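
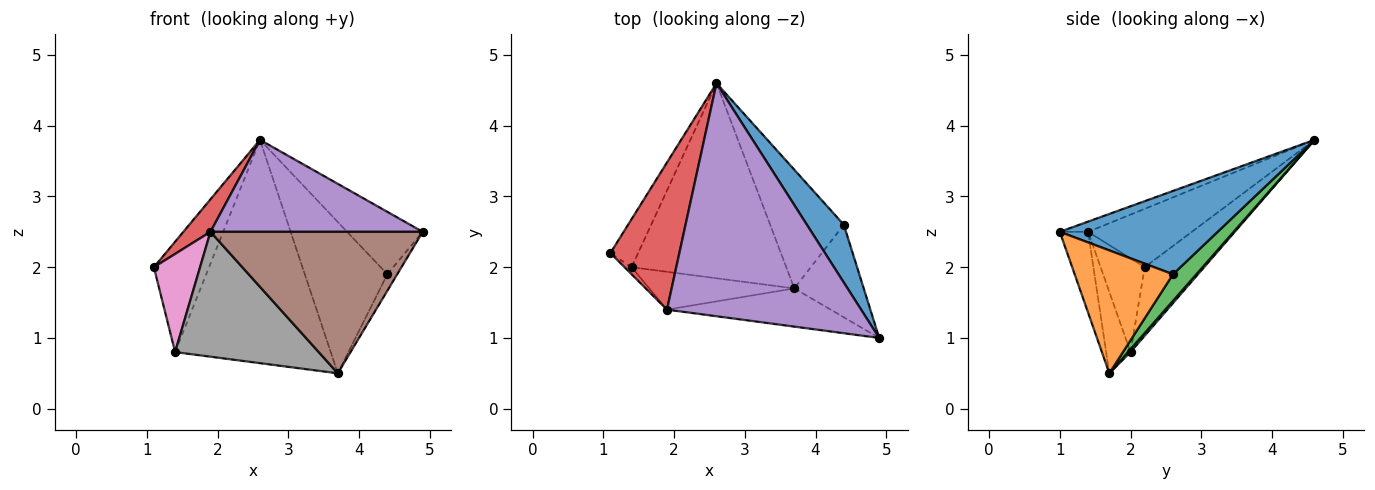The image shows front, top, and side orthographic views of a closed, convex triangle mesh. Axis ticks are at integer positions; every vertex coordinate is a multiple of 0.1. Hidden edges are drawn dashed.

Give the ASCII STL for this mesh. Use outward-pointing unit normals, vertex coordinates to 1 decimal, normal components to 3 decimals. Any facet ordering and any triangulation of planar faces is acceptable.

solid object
 facet normal 0.837 0.401 0.371
  outer loop
   vertex 4.4 2.6 1.9
   vertex 2.6 4.6 3.8
   vertex 4.9 1.0 2.5
  endloop
 endfacet
 facet normal 0.867 0.087 -0.490
  outer loop
   vertex 4.4 2.6 1.9
   vertex 4.9 1.0 2.5
   vertex 3.7 1.7 0.5
  endloop
 endfacet
 facet normal 0.217 0.768 -0.602
  outer loop
   vertex 4.4 2.6 1.9
   vertex 3.7 1.7 0.5
   vertex 2.6 4.6 3.8
  endloop
 endfacet
 facet normal -0.637 -0.166 0.753
  outer loop
   vertex 1.9 1.4 2.5
   vertex 2.6 4.6 3.8
   vertex 1.1 2.2 2.0
  endloop
 endfacet
 facet normal -0.049 -0.367 0.929
  outer loop
   vertex 1.9 1.4 2.5
   vertex 4.9 1.0 2.5
   vertex 2.6 4.6 3.8
  endloop
 endfacet
 facet normal -0.128 -0.958 -0.259
  outer loop
   vertex 1.9 1.4 2.5
   vertex 3.7 1.7 0.5
   vertex 4.9 1.0 2.5
  endloop
 endfacet
 facet normal -0.690 -0.722 -0.052
  outer loop
   vertex 1.4 2.0 0.8
   vertex 1.9 1.4 2.5
   vertex 1.1 2.2 2.0
  endloop
 endfacet
 facet normal -0.161 -0.945 -0.286
  outer loop
   vertex 1.4 2.0 0.8
   vertex 3.7 1.7 0.5
   vertex 1.9 1.4 2.5
  endloop
 endfacet
 facet normal -0.703 0.652 -0.284
  outer loop
   vertex 1.4 2.0 0.8
   vertex 1.1 2.2 2.0
   vertex 2.6 4.6 3.8
  endloop
 endfacet
 facet normal 0.012 0.753 -0.658
  outer loop
   vertex 1.4 2.0 0.8
   vertex 2.6 4.6 3.8
   vertex 3.7 1.7 0.5
  endloop
 endfacet
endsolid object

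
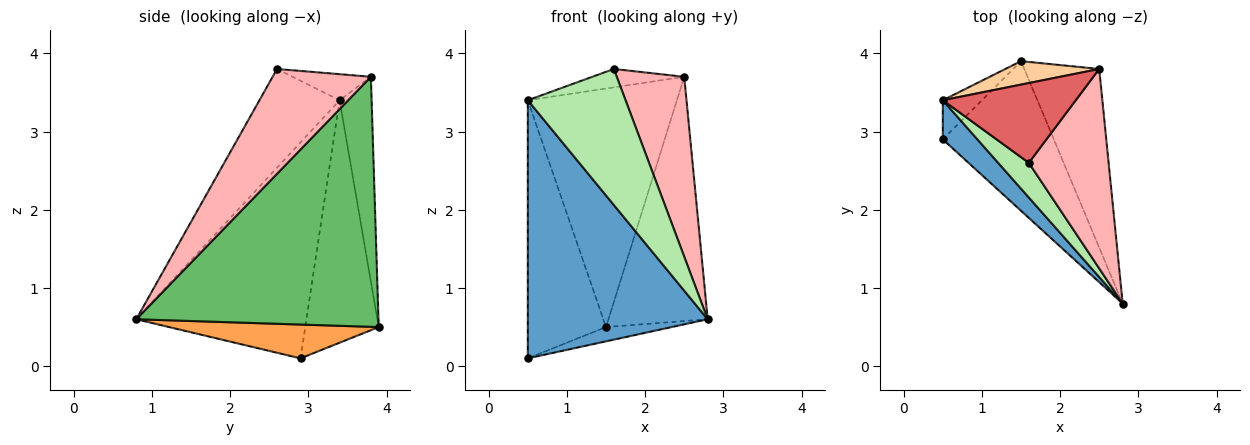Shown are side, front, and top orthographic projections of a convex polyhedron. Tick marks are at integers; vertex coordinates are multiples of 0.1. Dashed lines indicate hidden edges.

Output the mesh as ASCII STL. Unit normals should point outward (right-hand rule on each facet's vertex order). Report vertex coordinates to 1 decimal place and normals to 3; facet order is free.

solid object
 facet normal -0.683 -0.722 0.109
  outer loop
   vertex 0.5 2.9 0.1
   vertex 2.8 0.8 0.6
   vertex 0.5 3.4 3.4
  endloop
 endfacet
 facet normal -0.681 0.724 -0.110
  outer loop
   vertex 0.5 2.9 0.1
   vertex 0.5 3.4 3.4
   vertex 1.5 3.9 0.5
  endloop
 endfacet
 facet normal 0.290 0.091 -0.953
  outer loop
   vertex 0.5 2.9 0.1
   vertex 1.5 3.9 0.5
   vertex 2.8 0.8 0.6
  endloop
 endfacet
 facet normal -0.209 0.973 0.096
  outer loop
   vertex 2.5 3.8 3.7
   vertex 1.5 3.9 0.5
   vertex 0.5 3.4 3.4
  endloop
 endfacet
 facet normal 0.892 0.365 -0.267
  outer loop
   vertex 2.5 3.8 3.7
   vertex 2.8 0.8 0.6
   vertex 1.5 3.9 0.5
  endloop
 endfacet
 facet normal -0.622 -0.759 0.193
  outer loop
   vertex 1.6 2.6 3.8
   vertex 0.5 3.4 3.4
   vertex 2.8 0.8 0.6
  endloop
 endfacet
 facet normal -0.188 0.221 0.957
  outer loop
   vertex 1.6 2.6 3.8
   vertex 2.5 3.8 3.7
   vertex 0.5 3.4 3.4
  endloop
 endfacet
 facet normal 0.698 -0.479 0.532
  outer loop
   vertex 1.6 2.6 3.8
   vertex 2.8 0.8 0.6
   vertex 2.5 3.8 3.7
  endloop
 endfacet
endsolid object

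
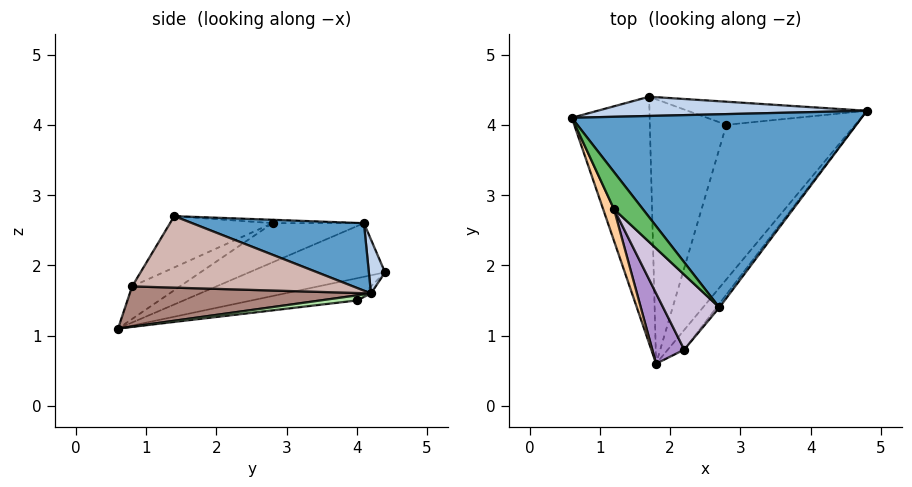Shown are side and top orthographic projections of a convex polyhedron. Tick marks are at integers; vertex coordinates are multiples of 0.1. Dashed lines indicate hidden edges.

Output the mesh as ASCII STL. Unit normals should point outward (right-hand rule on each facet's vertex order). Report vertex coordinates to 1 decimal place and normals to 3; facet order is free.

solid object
 facet normal 0.222 0.208 0.953
  outer loop
   vertex 2.7 1.4 2.7
   vertex 4.8 4.2 1.6
   vertex 0.6 4.1 2.6
  endloop
 endfacet
 facet normal 0.105 0.843 0.527
  outer loop
   vertex 1.7 4.4 1.9
   vertex 0.6 4.1 2.6
   vertex 4.8 4.2 1.6
  endloop
 endfacet
 facet normal -0.560 0.156 -0.813
  outer loop
   vertex 1.7 4.4 1.9
   vertex 1.8 0.6 1.1
   vertex 0.6 4.1 2.6
  endloop
 endfacet
 facet normal -0.881 -0.406 0.244
  outer loop
   vertex 1.2 2.8 2.6
   vertex 0.6 4.1 2.6
   vertex 1.8 0.6 1.1
  endloop
 endfacet
 facet normal -0.116 -0.054 0.992
  outer loop
   vertex 1.2 2.8 2.6
   vertex 2.7 1.4 2.7
   vertex 0.6 4.1 2.6
  endloop
 endfacet
 facet normal 0.039 0.105 -0.994
  outer loop
   vertex 2.8 4.0 1.5
   vertex 4.8 4.2 1.6
   vertex 1.8 0.6 1.1
  endloop
 endfacet
 facet normal -0.029 0.665 -0.746
  outer loop
   vertex 2.8 4.0 1.5
   vertex 1.7 4.4 1.9
   vertex 4.8 4.2 1.6
  endloop
 endfacet
 facet normal -0.273 0.191 -0.943
  outer loop
   vertex 2.8 4.0 1.5
   vertex 1.8 0.6 1.1
   vertex 1.7 4.4 1.9
  endloop
 endfacet
 facet normal -0.593 -0.558 0.581
  outer loop
   vertex 2.2 0.8 1.7
   vertex 1.2 2.8 2.6
   vertex 1.8 0.6 1.1
  endloop
 endfacet
 facet normal -0.560 -0.556 0.614
  outer loop
   vertex 2.2 0.8 1.7
   vertex 2.7 1.4 2.7
   vertex 1.2 2.8 2.6
  endloop
 endfacet
 facet normal 0.752 -0.584 -0.307
  outer loop
   vertex 2.2 0.8 1.7
   vertex 1.8 0.6 1.1
   vertex 4.8 4.2 1.6
  endloop
 endfacet
 facet normal 0.793 -0.608 -0.032
  outer loop
   vertex 2.2 0.8 1.7
   vertex 4.8 4.2 1.6
   vertex 2.7 1.4 2.7
  endloop
 endfacet
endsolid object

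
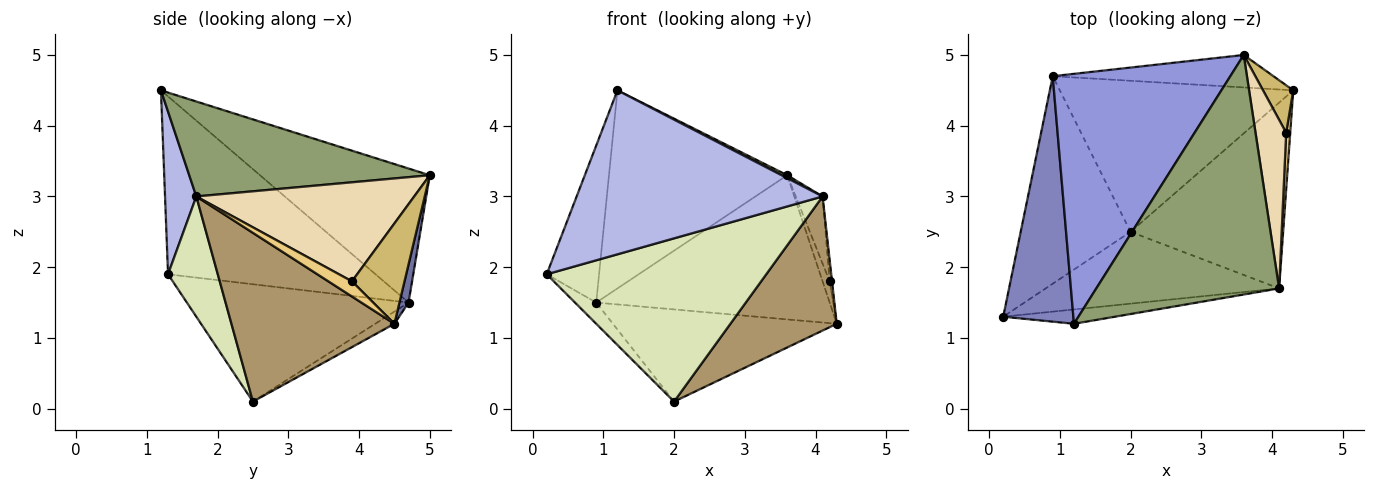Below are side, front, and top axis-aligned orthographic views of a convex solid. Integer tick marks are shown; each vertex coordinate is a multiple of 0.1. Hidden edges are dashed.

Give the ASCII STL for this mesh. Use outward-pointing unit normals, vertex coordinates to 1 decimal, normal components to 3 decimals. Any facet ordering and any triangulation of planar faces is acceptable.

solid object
 facet normal 0.038 0.975 -0.219
  outer loop
   vertex 0.9 4.7 1.5
   vertex 3.6 5.0 3.3
   vertex 4.3 4.5 1.2
  endloop
 endfacet
 facet normal -0.906 0.228 0.357
  outer loop
   vertex 0.9 4.7 1.5
   vertex 0.2 1.3 1.9
   vertex 1.2 1.2 4.5
  endloop
 endfacet
 facet normal -0.509 0.535 0.675
  outer loop
   vertex 0.9 4.7 1.5
   vertex 1.2 1.2 4.5
   vertex 3.6 5.0 3.3
  endloop
 endfacet
 facet normal 0.126 -0.988 -0.086
  outer loop
   vertex 4.1 1.7 3.0
   vertex 1.2 1.2 4.5
   vertex 0.2 1.3 1.9
  endloop
 endfacet
 facet normal 0.461 -0.011 0.887
  outer loop
   vertex 4.1 1.7 3.0
   vertex 3.6 5.0 3.3
   vertex 1.2 1.2 4.5
  endloop
 endfacet
 facet normal -0.728 0.070 -0.682
  outer loop
   vertex 2.0 2.5 0.1
   vertex 0.2 1.3 1.9
   vertex 0.9 4.7 1.5
  endloop
 endfacet
 facet normal -0.045 0.520 -0.853
  outer loop
   vertex 2.0 2.5 0.1
   vertex 0.9 4.7 1.5
   vertex 4.3 4.5 1.2
  endloop
 endfacet
 facet normal 0.203 -0.896 -0.394
  outer loop
   vertex 2.0 2.5 0.1
   vertex 4.1 1.7 3.0
   vertex 0.2 1.3 1.9
  endloop
 endfacet
 facet normal 0.668 -0.436 -0.604
  outer loop
   vertex 2.0 2.5 0.1
   vertex 4.3 4.5 1.2
   vertex 4.1 1.7 3.0
  endloop
 endfacet
 facet normal 0.950 0.128 0.286
  outer loop
   vertex 4.2 3.9 1.8
   vertex 4.3 4.5 1.2
   vertex 3.6 5.0 3.3
  endloop
 endfacet
 facet normal 0.962 0.096 0.256
  outer loop
   vertex 4.2 3.9 1.8
   vertex 4.1 1.7 3.0
   vertex 4.3 4.5 1.2
  endloop
 endfacet
 facet normal 0.949 0.117 0.294
  outer loop
   vertex 4.2 3.9 1.8
   vertex 3.6 5.0 3.3
   vertex 4.1 1.7 3.0
  endloop
 endfacet
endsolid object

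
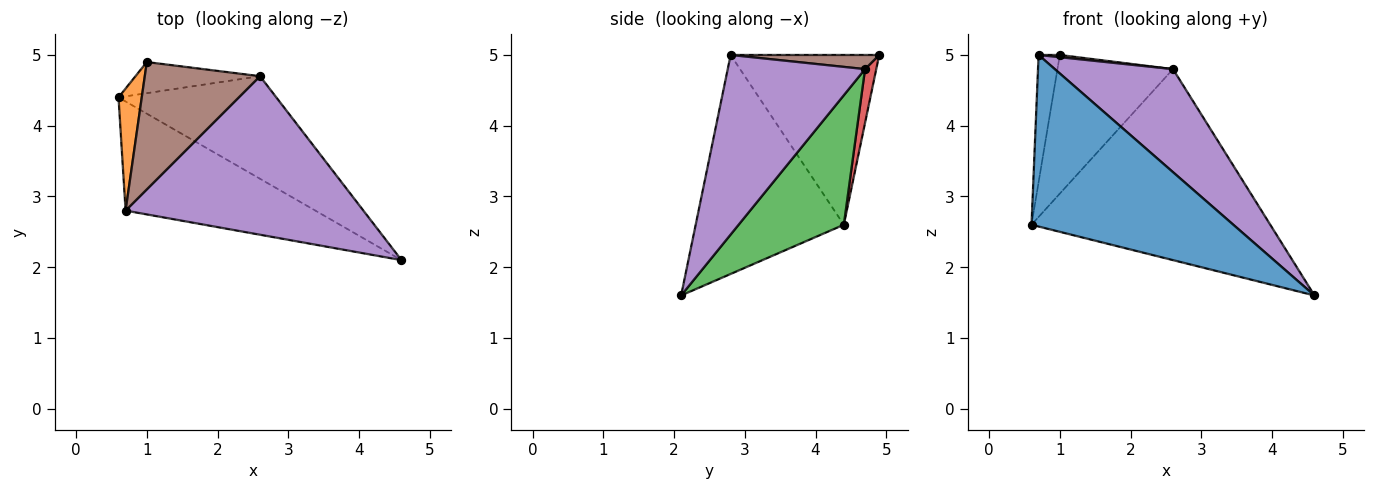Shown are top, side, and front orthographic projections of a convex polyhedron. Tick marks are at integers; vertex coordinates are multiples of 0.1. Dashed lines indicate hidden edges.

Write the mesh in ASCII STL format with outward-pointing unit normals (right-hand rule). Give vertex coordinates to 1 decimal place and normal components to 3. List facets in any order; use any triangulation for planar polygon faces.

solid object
 facet normal -0.527 -0.717 -0.456
  outer loop
   vertex 0.7 2.8 5.0
   vertex 0.6 4.4 2.6
   vertex 4.6 2.1 1.6
  endloop
 endfacet
 facet normal -0.981 0.140 0.134
  outer loop
   vertex 0.7 2.8 5.0
   vertex 1.0 4.9 5.0
   vertex 0.6 4.4 2.6
  endloop
 endfacet
 facet normal 0.362 0.821 -0.441
  outer loop
   vertex 2.6 4.7 4.8
   vertex 4.6 2.1 1.6
   vertex 0.6 4.4 2.6
  endloop
 endfacet
 facet normal 0.094 0.971 -0.218
  outer loop
   vertex 2.6 4.7 4.8
   vertex 0.6 4.4 2.6
   vertex 1.0 4.9 5.0
  endloop
 endfacet
 facet normal 0.535 -0.460 0.708
  outer loop
   vertex 2.6 4.7 4.8
   vertex 0.7 2.8 5.0
   vertex 4.6 2.1 1.6
  endloop
 endfacet
 facet normal 0.122 -0.017 0.992
  outer loop
   vertex 2.6 4.7 4.8
   vertex 1.0 4.9 5.0
   vertex 0.7 2.8 5.0
  endloop
 endfacet
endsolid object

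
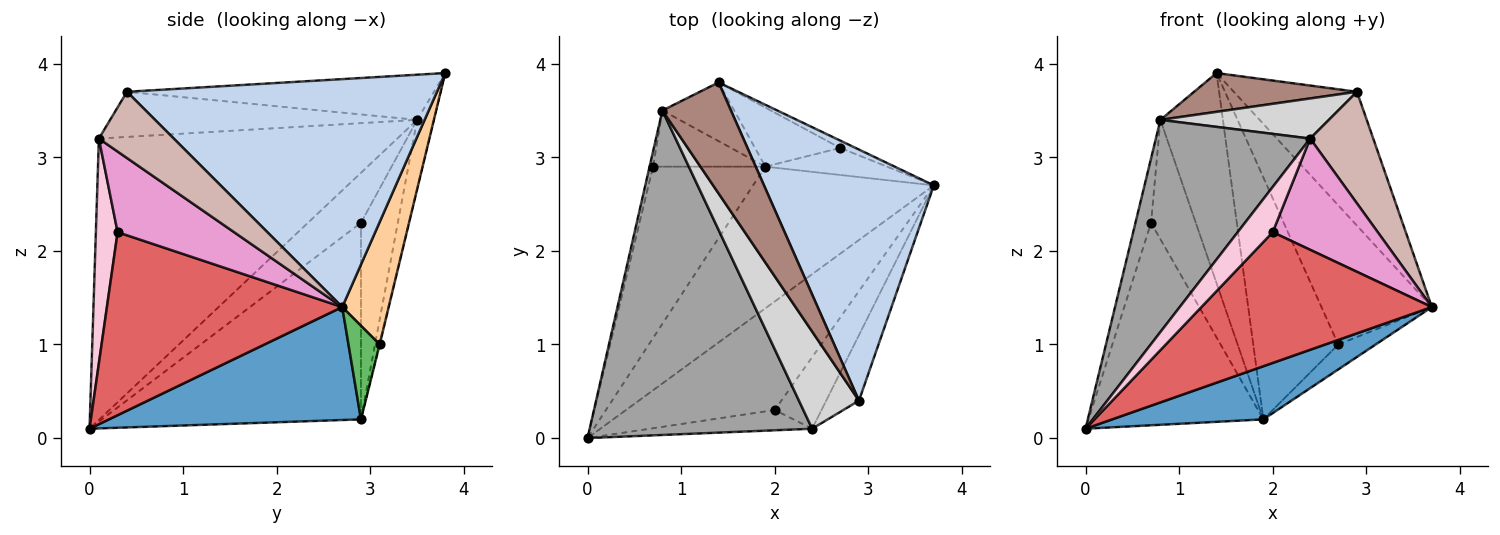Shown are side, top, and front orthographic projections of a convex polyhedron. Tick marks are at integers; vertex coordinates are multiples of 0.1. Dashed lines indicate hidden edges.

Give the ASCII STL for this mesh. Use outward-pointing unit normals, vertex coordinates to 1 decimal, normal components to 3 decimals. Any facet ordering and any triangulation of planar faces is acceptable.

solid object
 facet normal 0.505 -0.303 -0.808
  outer loop
   vertex 1.9 2.9 0.2
   vertex 3.7 2.7 1.4
   vertex 0.0 0.0 0.1
  endloop
 endfacet
 facet normal 0.764 0.304 0.569
  outer loop
   vertex 2.9 0.4 3.7
   vertex 3.7 2.7 1.4
   vertex 1.4 3.8 3.9
  endloop
 endfacet
 facet normal -0.749 0.506 -0.428
  outer loop
   vertex 0.7 2.9 2.3
   vertex 1.9 2.9 0.2
   vertex 0.0 0.0 0.1
  endloop
 endfacet
 facet normal 0.388 0.921 -0.048
  outer loop
   vertex 2.7 3.1 1.0
   vertex 1.4 3.8 3.9
   vertex 3.7 2.7 1.4
  endloop
 endfacet
 facet normal 0.492 0.590 -0.640
  outer loop
   vertex 2.7 3.1 1.0
   vertex 3.7 2.7 1.4
   vertex 1.9 2.9 0.2
  endloop
 endfacet
 facet normal -0.006 0.971 -0.237
  outer loop
   vertex 2.7 3.1 1.0
   vertex 1.9 2.9 0.2
   vertex 1.4 3.8 3.9
  endloop
 endfacet
 facet normal 0.618 -0.605 -0.502
  outer loop
   vertex 2.0 0.3 2.2
   vertex 0.0 0.0 0.1
   vertex 3.7 2.7 1.4
  endloop
 endfacet
 facet normal -0.249 0.933 -0.261
  outer loop
   vertex 0.8 3.5 3.4
   vertex 1.4 3.8 3.9
   vertex 1.9 2.9 0.2
  endloop
 endfacet
 facet normal -0.598 0.726 -0.341
  outer loop
   vertex 0.8 3.5 3.4
   vertex 1.9 2.9 0.2
   vertex 0.7 2.9 2.3
  endloop
 endfacet
 facet normal -0.957 0.282 -0.067
  outer loop
   vertex 0.8 3.5 3.4
   vertex 0.7 2.9 2.3
   vertex 0.0 0.0 0.1
  endloop
 endfacet
 facet normal -0.528 -0.280 0.802
  outer loop
   vertex 0.8 3.5 3.4
   vertex 2.9 0.4 3.7
   vertex 1.4 3.8 3.9
  endloop
 endfacet
 facet normal 0.715 -0.603 -0.354
  outer loop
   vertex 2.4 0.1 3.2
   vertex 3.7 2.7 1.4
   vertex 2.9 0.4 3.7
  endloop
 endfacet
 facet normal 0.682 -0.615 -0.396
  outer loop
   vertex 2.4 0.1 3.2
   vertex 2.0 0.3 2.2
   vertex 3.7 2.7 1.4
  endloop
 endfacet
 facet normal 0.493 -0.794 -0.356
  outer loop
   vertex 2.4 0.1 3.2
   vertex 0.0 0.0 0.1
   vertex 2.0 0.3 2.2
  endloop
 endfacet
 facet normal -0.727 -0.376 0.575
  outer loop
   vertex 2.4 0.1 3.2
   vertex 0.8 3.5 3.4
   vertex 0.0 0.0 0.1
  endloop
 endfacet
 facet normal -0.571 -0.313 0.759
  outer loop
   vertex 2.4 0.1 3.2
   vertex 2.9 0.4 3.7
   vertex 0.8 3.5 3.4
  endloop
 endfacet
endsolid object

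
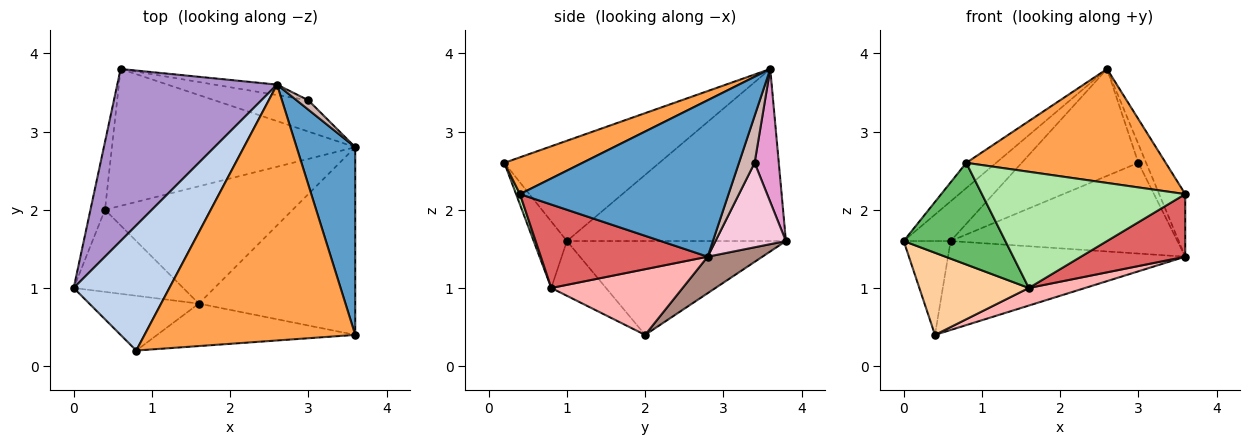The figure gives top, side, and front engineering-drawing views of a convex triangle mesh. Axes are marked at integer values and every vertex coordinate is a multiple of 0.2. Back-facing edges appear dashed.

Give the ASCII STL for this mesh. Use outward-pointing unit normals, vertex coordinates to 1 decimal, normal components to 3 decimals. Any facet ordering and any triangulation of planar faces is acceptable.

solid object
 facet normal 0.930 0.116 0.349
  outer loop
   vertex 3.6 2.8 1.4
   vertex 2.6 3.6 3.8
   vertex 3.6 0.4 2.2
  endloop
 endfacet
 facet normal -0.717 0.138 0.684
  outer loop
   vertex 0.8 0.2 2.6
   vertex 2.6 3.6 3.8
   vertex 0.0 1.0 1.6
  endloop
 endfacet
 facet normal 0.158 -0.402 0.902
  outer loop
   vertex 0.8 0.2 2.6
   vertex 3.6 0.4 2.2
   vertex 2.6 3.6 3.8
  endloop
 endfacet
 facet normal -0.333 -0.667 -0.667
  outer loop
   vertex 1.6 0.8 1.0
   vertex 0.0 1.0 1.6
   vertex 0.4 2.0 0.4
  endloop
 endfacet
 facet normal -0.277 -0.846 -0.456
  outer loop
   vertex 1.6 0.8 1.0
   vertex 0.8 0.2 2.6
   vertex 0.0 1.0 1.6
  endloop
 endfacet
 facet normal 0.018 -0.939 -0.343
  outer loop
   vertex 1.6 0.8 1.0
   vertex 3.6 0.4 2.2
   vertex 0.8 0.2 2.6
  endloop
 endfacet
 facet normal 0.451 -0.282 -0.846
  outer loop
   vertex 1.6 0.8 1.0
   vertex 3.6 2.8 1.4
   vertex 3.6 0.4 2.2
  endloop
 endfacet
 facet normal 0.327 -0.140 -0.935
  outer loop
   vertex 1.6 0.8 1.0
   vertex 0.4 2.0 0.4
   vertex 3.6 2.8 1.4
  endloop
 endfacet
 facet normal -0.724 0.155 0.672
  outer loop
   vertex 0.6 3.8 1.6
   vertex 0.0 1.0 1.6
   vertex 2.6 3.6 3.8
  endloop
 endfacet
 facet normal -0.967 0.207 -0.150
  outer loop
   vertex 0.6 3.8 1.6
   vertex 0.4 2.0 0.4
   vertex 0.0 1.0 1.6
  endloop
 endfacet
 facet normal 0.125 0.541 -0.832
  outer loop
   vertex 0.6 3.8 1.6
   vertex 3.6 2.8 1.4
   vertex 0.4 2.0 0.4
  endloop
 endfacet
 facet normal 0.873 0.436 0.218
  outer loop
   vertex 3.0 3.4 2.6
   vertex 2.6 3.6 3.8
   vertex 3.6 2.8 1.4
  endloop
 endfacet
 facet normal 0.202 0.975 -0.095
  outer loop
   vertex 3.0 3.4 2.6
   vertex 0.6 3.8 1.6
   vertex 2.6 3.6 3.8
  endloop
 endfacet
 facet normal 0.282 0.907 -0.313
  outer loop
   vertex 3.0 3.4 2.6
   vertex 3.6 2.8 1.4
   vertex 0.6 3.8 1.6
  endloop
 endfacet
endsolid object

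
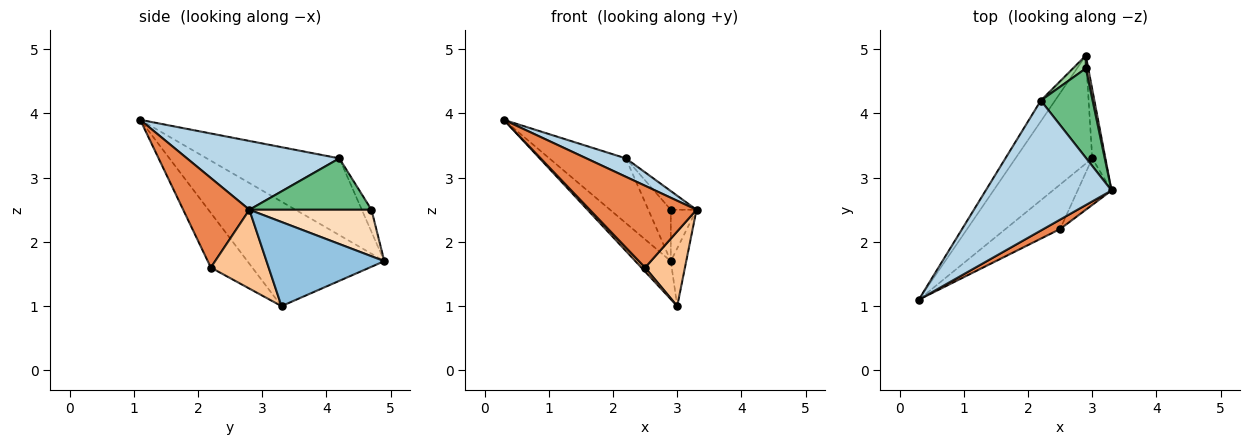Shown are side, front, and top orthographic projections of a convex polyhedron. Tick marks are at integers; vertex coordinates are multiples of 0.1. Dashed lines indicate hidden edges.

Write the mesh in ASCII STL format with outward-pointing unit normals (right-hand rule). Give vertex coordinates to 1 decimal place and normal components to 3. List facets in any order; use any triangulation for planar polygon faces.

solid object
 facet normal -0.789 0.204 -0.580
  outer loop
   vertex 3.0 3.3 1.0
   vertex 0.3 1.1 3.9
   vertex 2.9 4.9 1.7
  endloop
 endfacet
 facet normal 0.980 0.128 -0.153
  outer loop
   vertex 3.0 3.3 1.0
   vertex 2.9 4.9 1.7
   vertex 3.3 2.8 2.5
  endloop
 endfacet
 facet normal 0.476 -0.123 0.871
  outer loop
   vertex 2.2 4.2 3.3
   vertex 0.3 1.1 3.9
   vertex 3.3 2.8 2.5
  endloop
 endfacet
 facet normal -0.855 0.494 -0.158
  outer loop
   vertex 2.2 4.2 3.3
   vertex 2.9 4.9 1.7
   vertex 0.3 1.1 3.9
  endloop
 endfacet
 facet normal 0.525 -0.846 0.097
  outer loop
   vertex 2.5 2.2 1.6
   vertex 3.3 2.8 2.5
   vertex 0.3 1.1 3.9
  endloop
 endfacet
 facet normal -0.706 -0.064 -0.706
  outer loop
   vertex 2.5 2.2 1.6
   vertex 0.3 1.1 3.9
   vertex 3.0 3.3 1.0
  endloop
 endfacet
 facet normal 0.776 -0.535 -0.334
  outer loop
   vertex 2.5 2.2 1.6
   vertex 3.0 3.3 1.0
   vertex 3.3 2.8 2.5
  endloop
 endfacet
 facet normal 0.977 0.206 0.051
  outer loop
   vertex 2.9 4.7 2.5
   vertex 3.3 2.8 2.5
   vertex 2.9 4.9 1.7
  endloop
 endfacet
 facet normal 0.697 0.147 0.702
  outer loop
   vertex 2.9 4.7 2.5
   vertex 2.2 4.2 3.3
   vertex 3.3 2.8 2.5
  endloop
 endfacet
 facet normal -0.384 0.896 0.224
  outer loop
   vertex 2.9 4.7 2.5
   vertex 2.9 4.9 1.7
   vertex 2.2 4.2 3.3
  endloop
 endfacet
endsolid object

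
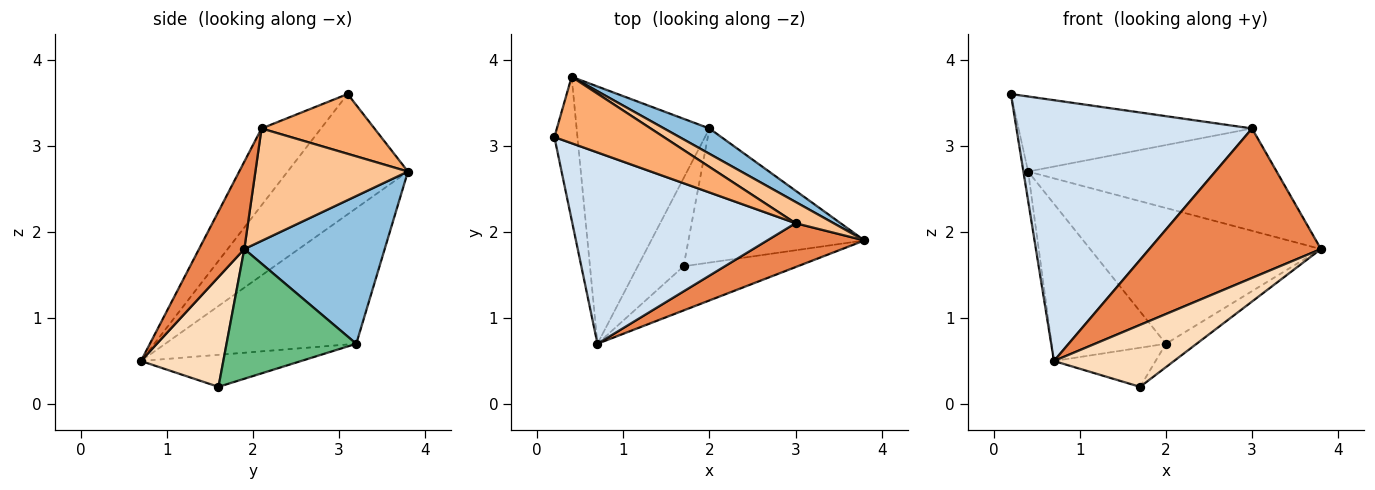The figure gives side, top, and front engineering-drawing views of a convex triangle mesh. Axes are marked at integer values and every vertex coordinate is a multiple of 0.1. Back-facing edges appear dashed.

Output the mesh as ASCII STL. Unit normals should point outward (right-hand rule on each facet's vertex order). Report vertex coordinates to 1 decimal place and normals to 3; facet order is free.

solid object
 facet normal -0.981 0.039 -0.188
  outer loop
   vertex 0.4 3.8 2.7
   vertex 0.7 0.7 0.5
   vertex 0.2 3.1 3.6
  endloop
 endfacet
 facet normal 0.513 0.844 0.157
  outer loop
   vertex 2.0 3.2 0.7
   vertex 0.4 3.8 2.7
   vertex 3.8 1.9 1.8
  endloop
 endfacet
 facet normal -0.657 0.393 -0.643
  outer loop
   vertex 2.0 3.2 0.7
   vertex 0.7 0.7 0.5
   vertex 0.4 3.8 2.7
  endloop
 endfacet
 facet normal -0.199 -0.790 0.580
  outer loop
   vertex 3.0 2.1 3.2
   vertex 0.2 3.1 3.6
   vertex 0.7 0.7 0.5
  endloop
 endfacet
 facet normal 0.245 -0.930 0.273
  outer loop
   vertex 3.0 2.1 3.2
   vertex 0.7 0.7 0.5
   vertex 3.8 1.9 1.8
  endloop
 endfacet
 facet normal 0.340 0.704 0.623
  outer loop
   vertex 3.0 2.1 3.2
   vertex 0.4 3.8 2.7
   vertex 0.2 3.1 3.6
  endloop
 endfacet
 facet normal 0.515 0.839 0.174
  outer loop
   vertex 3.0 2.1 3.2
   vertex 3.8 1.9 1.8
   vertex 0.4 3.8 2.7
  endloop
 endfacet
 facet normal 0.488 -0.711 -0.507
  outer loop
   vertex 1.7 1.6 0.2
   vertex 3.8 1.9 1.8
   vertex 0.7 0.7 0.5
  endloop
 endfacet
 facet normal 0.588 0.139 -0.797
  outer loop
   vertex 1.7 1.6 0.2
   vertex 2.0 3.2 0.7
   vertex 3.8 1.9 1.8
  endloop
 endfacet
 facet normal -0.539 0.342 -0.770
  outer loop
   vertex 1.7 1.6 0.2
   vertex 0.7 0.7 0.5
   vertex 2.0 3.2 0.7
  endloop
 endfacet
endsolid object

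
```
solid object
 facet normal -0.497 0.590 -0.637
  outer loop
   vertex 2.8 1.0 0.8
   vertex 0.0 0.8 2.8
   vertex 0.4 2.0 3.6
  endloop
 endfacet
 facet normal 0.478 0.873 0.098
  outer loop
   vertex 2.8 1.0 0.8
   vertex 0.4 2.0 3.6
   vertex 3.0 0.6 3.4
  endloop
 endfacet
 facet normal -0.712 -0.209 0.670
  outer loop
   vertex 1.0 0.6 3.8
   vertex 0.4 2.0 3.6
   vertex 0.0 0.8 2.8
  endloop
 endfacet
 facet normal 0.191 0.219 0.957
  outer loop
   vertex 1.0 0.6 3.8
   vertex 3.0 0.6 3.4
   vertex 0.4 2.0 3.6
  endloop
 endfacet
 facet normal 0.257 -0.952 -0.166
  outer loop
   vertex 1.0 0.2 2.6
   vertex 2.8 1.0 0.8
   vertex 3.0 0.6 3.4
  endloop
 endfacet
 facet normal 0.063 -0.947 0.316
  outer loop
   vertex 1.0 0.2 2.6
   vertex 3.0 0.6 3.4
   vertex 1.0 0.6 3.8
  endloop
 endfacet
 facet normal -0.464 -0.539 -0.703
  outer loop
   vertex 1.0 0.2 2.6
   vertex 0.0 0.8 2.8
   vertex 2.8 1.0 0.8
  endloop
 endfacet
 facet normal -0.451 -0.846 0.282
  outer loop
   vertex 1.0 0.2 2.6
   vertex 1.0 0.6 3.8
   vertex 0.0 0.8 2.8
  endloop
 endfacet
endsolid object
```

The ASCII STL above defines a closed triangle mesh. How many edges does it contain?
12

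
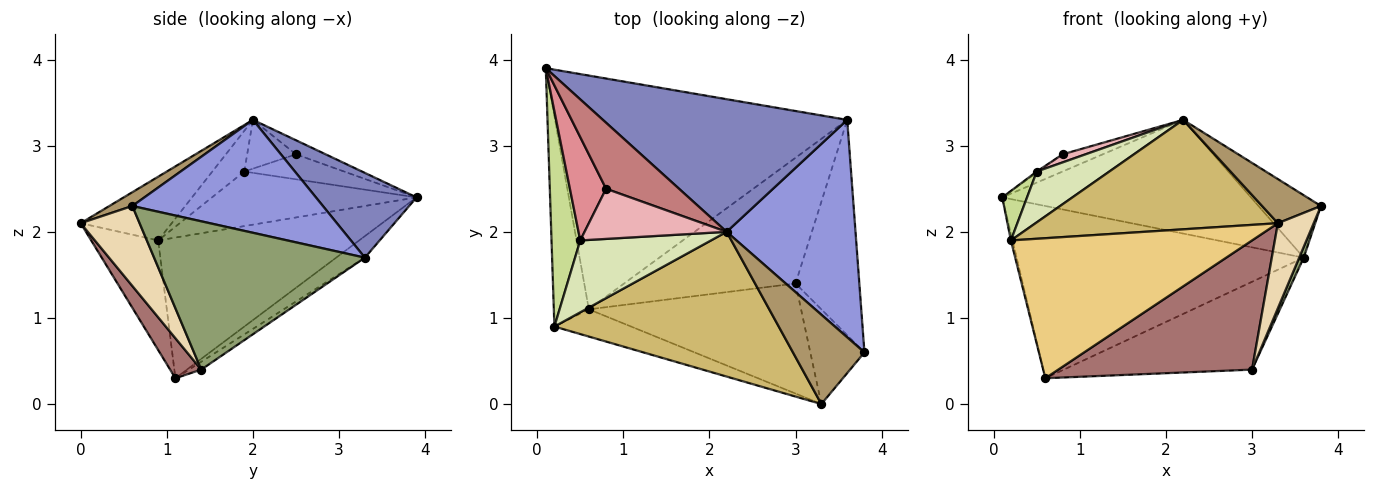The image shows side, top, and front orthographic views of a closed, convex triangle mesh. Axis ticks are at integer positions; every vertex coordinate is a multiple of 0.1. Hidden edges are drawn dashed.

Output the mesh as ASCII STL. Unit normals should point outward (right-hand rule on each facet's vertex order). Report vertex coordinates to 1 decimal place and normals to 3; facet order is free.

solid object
 facet normal -0.059 0.592 -0.804
  outer loop
   vertex 3.6 3.3 1.7
   vertex 0.6 1.1 0.3
   vertex 0.1 3.9 2.4
  endloop
 endfacet
 facet normal 0.255 0.629 0.734
  outer loop
   vertex 3.6 3.3 1.7
   vertex 0.1 3.9 2.4
   vertex 2.2 2.0 3.3
  endloop
 endfacet
 facet normal 0.644 0.211 0.735
  outer loop
   vertex 3.6 3.3 1.7
   vertex 2.2 2.0 3.3
   vertex 3.8 0.6 2.3
  endloop
 endfacet
 facet normal -0.970 0.008 -0.242
  outer loop
   vertex 0.2 0.9 1.9
   vertex 0.1 3.9 2.4
   vertex 0.6 1.1 0.3
  endloop
 endfacet
 facet normal 0.918 -0.020 -0.395
  outer loop
   vertex 3.0 1.4 0.4
   vertex 3.6 3.3 1.7
   vertex 3.8 0.6 2.3
  endloop
 endfacet
 facet normal -0.037 0.572 -0.819
  outer loop
   vertex 3.0 1.4 0.4
   vertex 0.6 1.1 0.3
   vertex 3.6 3.3 1.7
  endloop
 endfacet
 facet normal -0.880 -0.107 0.463
  outer loop
   vertex 0.5 1.9 2.7
   vertex 0.1 3.9 2.4
   vertex 0.2 0.9 1.9
  endloop
 endfacet
 facet normal -0.246 -0.559 0.792
  outer loop
   vertex 0.5 1.9 2.7
   vertex 0.2 0.9 1.9
   vertex 2.2 2.0 3.3
  endloop
 endfacet
 facet normal 0.170 -0.436 0.883
  outer loop
   vertex 3.3 0.0 2.1
   vertex 3.8 0.6 2.3
   vertex 2.2 2.0 3.3
  endloop
 endfacet
 facet normal -0.221 -0.588 0.778
  outer loop
   vertex 3.3 0.0 2.1
   vertex 2.2 2.0 3.3
   vertex 0.2 0.9 1.9
  endloop
 endfacet
 facet normal -0.263 -0.947 -0.184
  outer loop
   vertex 3.3 0.0 2.1
   vertex 0.2 0.9 1.9
   vertex 0.6 1.1 0.3
  endloop
 endfacet
 facet normal 0.740 -0.450 -0.501
  outer loop
   vertex 3.3 0.0 2.1
   vertex 3.0 1.4 0.4
   vertex 3.8 0.6 2.3
  endloop
 endfacet
 facet normal 0.121 -0.756 -0.644
  outer loop
   vertex 3.3 0.0 2.1
   vertex 0.6 1.1 0.3
   vertex 3.0 1.4 0.4
  endloop
 endfacet
 facet normal -0.183 0.248 0.951
  outer loop
   vertex 0.8 2.5 2.9
   vertex 2.2 2.0 3.3
   vertex 0.1 3.9 2.4
  endloop
 endfacet
 facet normal -0.568 0.010 0.823
  outer loop
   vertex 0.8 2.5 2.9
   vertex 0.1 3.9 2.4
   vertex 0.5 1.9 2.7
  endloop
 endfacet
 facet normal -0.321 -0.151 0.935
  outer loop
   vertex 0.8 2.5 2.9
   vertex 0.5 1.9 2.7
   vertex 2.2 2.0 3.3
  endloop
 endfacet
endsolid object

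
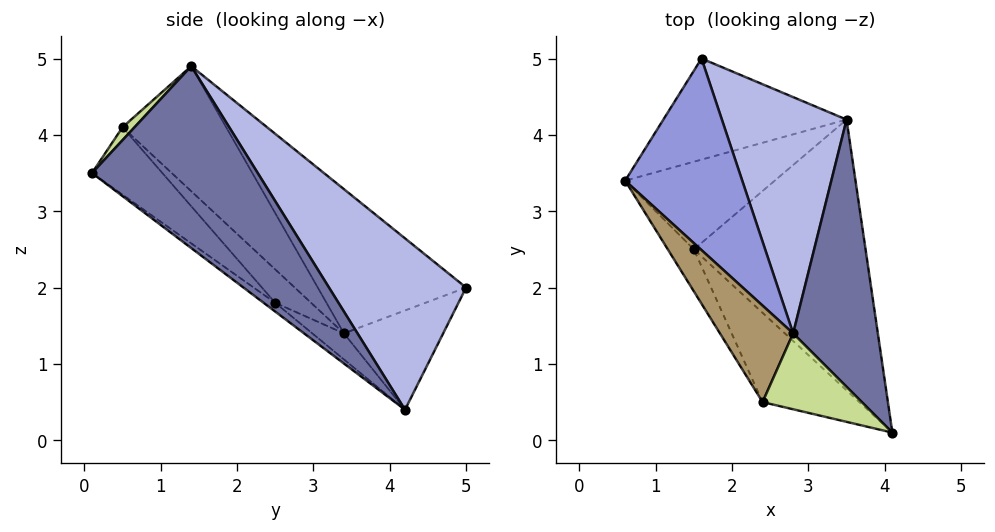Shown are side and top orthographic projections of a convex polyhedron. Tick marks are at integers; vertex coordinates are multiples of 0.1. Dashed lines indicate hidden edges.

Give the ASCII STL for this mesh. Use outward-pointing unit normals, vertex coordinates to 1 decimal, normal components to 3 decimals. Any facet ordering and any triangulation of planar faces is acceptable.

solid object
 facet normal 0.826 0.412 0.385
  outer loop
   vertex 2.8 1.4 4.9
   vertex 4.1 0.1 3.5
   vertex 3.5 4.2 0.4
  endloop
 endfacet
 facet normal -0.403 0.531 -0.745
  outer loop
   vertex 1.6 5.0 2.0
   vertex 3.5 4.2 0.4
   vertex 0.6 3.4 1.4
  endloop
 endfacet
 facet normal -0.753 0.242 0.612
  outer loop
   vertex 1.6 5.0 2.0
   vertex 0.6 3.4 1.4
   vertex 2.8 1.4 4.9
  endloop
 endfacet
 facet normal 0.649 0.597 0.472
  outer loop
   vertex 1.6 5.0 2.0
   vertex 2.8 1.4 4.9
   vertex 3.5 4.2 0.4
  endloop
 endfacet
 facet normal -0.147 -0.520 -0.841
  outer loop
   vertex 1.5 2.5 1.8
   vertex 0.6 3.4 1.4
   vertex 3.5 4.2 0.4
  endloop
 endfacet
 facet normal -0.040 -0.606 -0.794
  outer loop
   vertex 1.5 2.5 1.8
   vertex 3.5 4.2 0.4
   vertex 4.1 0.1 3.5
  endloop
 endfacet
 facet normal 0.094 -0.684 0.723
  outer loop
   vertex 2.4 0.5 4.1
   vertex 4.1 0.1 3.5
   vertex 2.8 1.4 4.9
  endloop
 endfacet
 facet normal -0.366 -0.768 -0.525
  outer loop
   vertex 2.4 0.5 4.1
   vertex 1.5 2.5 1.8
   vertex 4.1 0.1 3.5
  endloop
 endfacet
 facet normal -0.861 -0.065 0.504
  outer loop
   vertex 2.4 0.5 4.1
   vertex 2.8 1.4 4.9
   vertex 0.6 3.4 1.4
  endloop
 endfacet
 facet normal -0.541 -0.728 -0.421
  outer loop
   vertex 2.4 0.5 4.1
   vertex 0.6 3.4 1.4
   vertex 1.5 2.5 1.8
  endloop
 endfacet
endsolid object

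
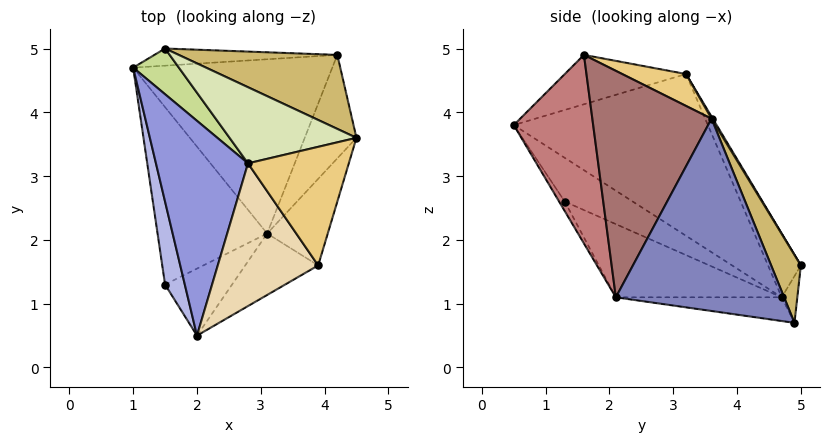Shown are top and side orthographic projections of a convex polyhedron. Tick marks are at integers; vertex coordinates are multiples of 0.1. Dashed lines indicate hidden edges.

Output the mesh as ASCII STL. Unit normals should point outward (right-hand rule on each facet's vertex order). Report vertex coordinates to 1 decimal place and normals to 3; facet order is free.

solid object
 facet normal -0.118 -0.095 -0.989
  outer loop
   vertex 3.1 2.1 1.1
   vertex 1.0 4.7 1.1
   vertex 4.2 4.9 0.7
  endloop
 endfacet
 facet normal 0.891 -0.384 -0.240
  outer loop
   vertex 3.1 2.1 1.1
   vertex 4.2 4.9 0.7
   vertex 4.5 3.6 3.9
  endloop
 endfacet
 facet normal -0.864 0.110 0.492
  outer loop
   vertex 2.8 3.2 4.6
   vertex 1.0 4.7 1.1
   vertex 2.0 0.5 3.8
  endloop
 endfacet
 facet normal -0.910 0.047 0.411
  outer loop
   vertex 1.5 1.3 2.6
   vertex 2.0 0.5 3.8
   vertex 1.0 4.7 1.1
  endloop
 endfacet
 facet normal -0.507 -0.409 -0.759
  outer loop
   vertex 1.5 1.3 2.6
   vertex 1.0 4.7 1.1
   vertex 3.1 2.1 1.1
  endloop
 endfacet
 facet normal -0.076 -0.844 -0.531
  outer loop
   vertex 1.5 1.3 2.6
   vertex 3.1 2.1 1.1
   vertex 2.0 0.5 3.8
  endloop
 endfacet
 facet normal -0.759 0.358 0.544
  outer loop
   vertex 1.5 5.0 1.6
   vertex 1.0 4.7 1.1
   vertex 2.8 3.2 4.6
  endloop
 endfacet
 facet normal 0.009 0.859 0.512
  outer loop
   vertex 1.5 5.0 1.6
   vertex 2.8 3.2 4.6
   vertex 4.5 3.6 3.9
  endloop
 endfacet
 facet normal -0.110 0.897 -0.429
  outer loop
   vertex 1.5 5.0 1.6
   vertex 4.2 4.9 0.7
   vertex 1.0 4.7 1.1
  endloop
 endfacet
 facet normal 0.154 0.920 0.359
  outer loop
   vertex 1.5 5.0 1.6
   vertex 4.5 3.6 3.9
   vertex 4.2 4.9 0.7
  endloop
 endfacet
 facet normal 0.281 0.360 0.889
  outer loop
   vertex 3.9 1.6 4.9
   vertex 4.5 3.6 3.9
   vertex 2.8 3.2 4.6
  endloop
 endfacet
 facet normal -0.437 -0.134 0.889
  outer loop
   vertex 3.9 1.6 4.9
   vertex 2.8 3.2 4.6
   vertex 2.0 0.5 3.8
  endloop
 endfacet
 facet normal 0.891 -0.386 -0.238
  outer loop
   vertex 3.9 1.6 4.9
   vertex 3.1 2.1 1.1
   vertex 4.5 3.6 3.9
  endloop
 endfacet
 facet normal 0.583 -0.781 -0.225
  outer loop
   vertex 3.9 1.6 4.9
   vertex 2.0 0.5 3.8
   vertex 3.1 2.1 1.1
  endloop
 endfacet
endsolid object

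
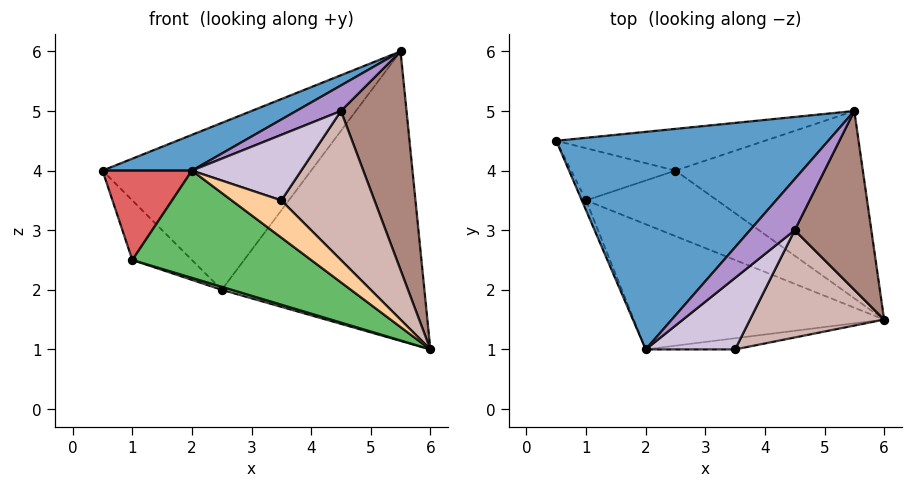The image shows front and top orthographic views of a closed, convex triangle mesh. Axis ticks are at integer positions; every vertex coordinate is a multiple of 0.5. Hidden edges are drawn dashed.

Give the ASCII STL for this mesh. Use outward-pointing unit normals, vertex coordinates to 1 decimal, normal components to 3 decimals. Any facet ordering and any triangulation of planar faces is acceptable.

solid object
 facet normal -0.354 -0.152 0.923
  outer loop
   vertex 2.0 1.0 4.0
   vertex 5.5 5.0 6.0
   vertex 0.5 4.5 4.0
  endloop
 endfacet
 facet normal 0.000 0.970 -0.243
  outer loop
   vertex 2.5 4.0 2.0
   vertex 0.5 4.5 4.0
   vertex 5.5 5.0 6.0
  endloop
 endfacet
 facet normal 0.406 0.767 -0.496
  outer loop
   vertex 2.5 4.0 2.0
   vertex 5.5 5.0 6.0
   vertex 6.0 1.5 1.0
  endloop
 endfacet
 facet normal -0.095 -0.953 -0.286
  outer loop
   vertex 3.5 1.0 3.5
   vertex 2.0 1.0 4.0
   vertex 6.0 1.5 1.0
  endloop
 endfacet
 facet normal -0.439 -0.585 -0.682
  outer loop
   vertex 1.0 3.5 2.5
   vertex 6.0 1.5 1.0
   vertex 2.0 1.0 4.0
  endloop
 endfacet
 facet normal -0.303 -0.043 -0.952
  outer loop
   vertex 1.0 3.5 2.5
   vertex 2.5 4.0 2.0
   vertex 6.0 1.5 1.0
  endloop
 endfacet
 facet normal -0.918 -0.394 -0.044
  outer loop
   vertex 1.0 3.5 2.5
   vertex 2.0 1.0 4.0
   vertex 0.5 4.5 4.0
  endloop
 endfacet
 facet normal -0.426 0.681 -0.596
  outer loop
   vertex 1.0 3.5 2.5
   vertex 0.5 4.5 4.0
   vertex 2.5 4.0 2.0
  endloop
 endfacet
 facet normal 0.000 -0.447 0.894
  outer loop
   vertex 4.5 3.0 5.0
   vertex 5.5 5.0 6.0
   vertex 2.0 1.0 4.0
  endloop
 endfacet
 facet normal 0.239 -0.656 0.716
  outer loop
   vertex 4.5 3.0 5.0
   vertex 2.0 1.0 4.0
   vertex 3.5 1.0 3.5
  endloop
 endfacet
 facet normal 0.675 -0.571 0.467
  outer loop
   vertex 4.5 3.0 5.0
   vertex 6.0 1.5 1.0
   vertex 5.5 5.0 6.0
  endloop
 endfacet
 facet normal 0.598 -0.650 0.468
  outer loop
   vertex 4.5 3.0 5.0
   vertex 3.5 1.0 3.5
   vertex 6.0 1.5 1.0
  endloop
 endfacet
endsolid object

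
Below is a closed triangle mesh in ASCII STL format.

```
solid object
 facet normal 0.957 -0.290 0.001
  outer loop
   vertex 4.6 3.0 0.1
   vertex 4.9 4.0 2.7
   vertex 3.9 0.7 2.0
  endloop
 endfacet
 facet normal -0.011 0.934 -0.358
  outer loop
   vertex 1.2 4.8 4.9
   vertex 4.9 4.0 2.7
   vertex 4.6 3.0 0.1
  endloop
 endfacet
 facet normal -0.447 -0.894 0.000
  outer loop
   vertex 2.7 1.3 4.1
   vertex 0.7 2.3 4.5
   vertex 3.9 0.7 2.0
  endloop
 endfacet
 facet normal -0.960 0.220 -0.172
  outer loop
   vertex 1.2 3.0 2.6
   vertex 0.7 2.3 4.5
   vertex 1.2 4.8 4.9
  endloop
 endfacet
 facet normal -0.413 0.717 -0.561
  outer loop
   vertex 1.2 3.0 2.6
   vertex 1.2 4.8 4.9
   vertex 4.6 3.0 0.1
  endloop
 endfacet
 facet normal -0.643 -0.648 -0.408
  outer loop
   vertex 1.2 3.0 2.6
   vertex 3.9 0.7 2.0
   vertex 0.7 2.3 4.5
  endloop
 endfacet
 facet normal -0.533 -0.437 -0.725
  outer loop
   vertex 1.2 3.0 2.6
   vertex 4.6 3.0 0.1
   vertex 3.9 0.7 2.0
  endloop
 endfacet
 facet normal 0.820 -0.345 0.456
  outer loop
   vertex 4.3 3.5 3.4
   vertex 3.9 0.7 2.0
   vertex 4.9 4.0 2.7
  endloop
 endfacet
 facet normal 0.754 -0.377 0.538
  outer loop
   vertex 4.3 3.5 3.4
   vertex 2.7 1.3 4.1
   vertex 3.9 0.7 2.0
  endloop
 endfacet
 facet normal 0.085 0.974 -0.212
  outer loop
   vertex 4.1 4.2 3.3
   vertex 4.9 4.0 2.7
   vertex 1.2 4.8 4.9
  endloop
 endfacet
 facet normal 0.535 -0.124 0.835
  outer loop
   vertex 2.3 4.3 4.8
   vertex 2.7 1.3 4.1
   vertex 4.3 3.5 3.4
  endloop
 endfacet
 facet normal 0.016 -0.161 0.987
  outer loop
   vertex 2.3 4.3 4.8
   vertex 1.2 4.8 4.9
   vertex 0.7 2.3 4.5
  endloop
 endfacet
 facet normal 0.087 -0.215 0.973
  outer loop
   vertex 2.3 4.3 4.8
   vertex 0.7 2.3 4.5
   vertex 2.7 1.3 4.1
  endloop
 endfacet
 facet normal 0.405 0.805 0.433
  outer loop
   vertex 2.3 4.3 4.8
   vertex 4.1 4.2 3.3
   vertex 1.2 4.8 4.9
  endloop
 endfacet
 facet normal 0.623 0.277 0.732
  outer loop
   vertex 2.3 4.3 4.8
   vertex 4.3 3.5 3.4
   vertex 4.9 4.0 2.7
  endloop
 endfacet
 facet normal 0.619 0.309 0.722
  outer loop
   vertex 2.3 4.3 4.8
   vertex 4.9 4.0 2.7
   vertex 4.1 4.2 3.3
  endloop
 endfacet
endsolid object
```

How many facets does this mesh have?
16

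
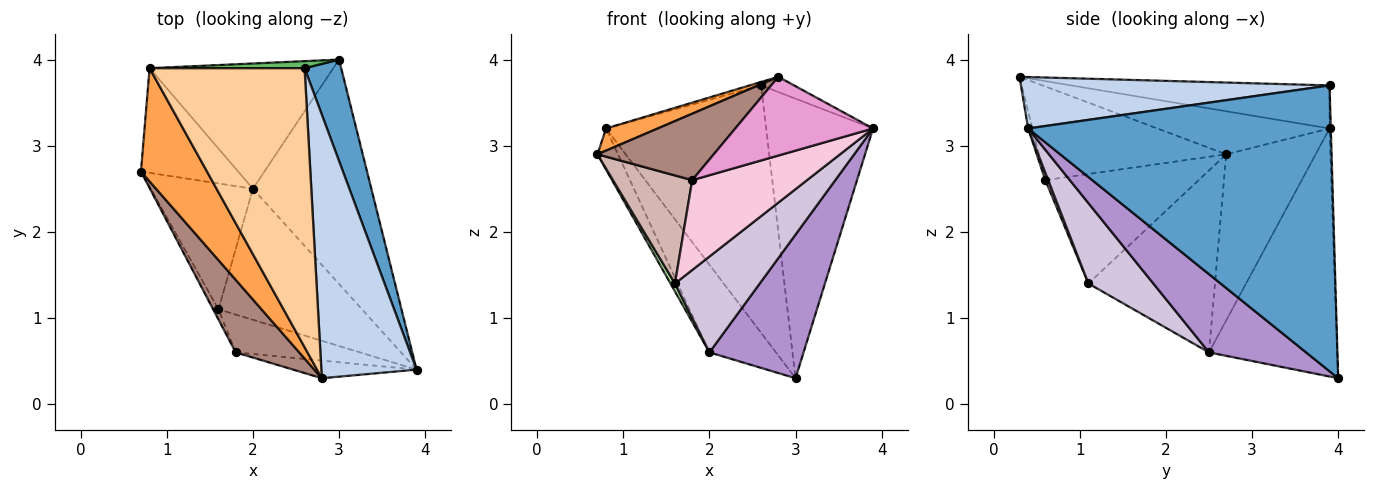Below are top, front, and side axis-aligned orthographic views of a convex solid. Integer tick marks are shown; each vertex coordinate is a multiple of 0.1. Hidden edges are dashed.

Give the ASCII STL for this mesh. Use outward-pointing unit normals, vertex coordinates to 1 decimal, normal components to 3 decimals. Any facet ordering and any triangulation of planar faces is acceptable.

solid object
 facet normal 0.936 0.331 0.120
  outer loop
   vertex 2.6 3.9 3.7
   vertex 3.9 0.4 3.2
   vertex 3.0 4.0 0.3
  endloop
 endfacet
 facet normal 0.475 0.051 0.879
  outer loop
   vertex 2.6 3.9 3.7
   vertex 2.8 0.3 3.8
   vertex 3.9 0.4 3.2
  endloop
 endfacet
 facet normal -0.539 -0.162 0.827
  outer loop
   vertex 0.8 3.9 3.2
   vertex 0.7 2.7 2.9
   vertex 2.8 0.3 3.8
  endloop
 endfacet
 facet normal -0.268 0.012 0.963
  outer loop
   vertex 0.8 3.9 3.2
   vertex 2.8 0.3 3.8
   vertex 2.6 3.9 3.7
  endloop
 endfacet
 facet normal -0.008 1.000 0.028
  outer loop
   vertex 0.8 3.9 3.2
   vertex 2.6 3.9 3.7
   vertex 3.0 4.0 0.3
  endloop
 endfacet
 facet normal -0.871 -0.031 -0.490
  outer loop
   vertex 2.0 2.5 0.6
   vertex 1.6 1.1 1.4
   vertex 0.7 2.7 2.9
  endloop
 endfacet
 facet normal -0.847 0.194 -0.495
  outer loop
   vertex 2.0 2.5 0.6
   vertex 0.7 2.7 2.9
   vertex 0.8 3.9 3.2
  endloop
 endfacet
 facet normal -0.742 0.385 -0.549
  outer loop
   vertex 2.0 2.5 0.6
   vertex 0.8 3.9 3.2
   vertex 3.0 4.0 0.3
  endloop
 endfacet
 facet normal 0.486 -0.471 -0.736
  outer loop
   vertex 2.0 2.5 0.6
   vertex 3.0 4.0 0.3
   vertex 3.9 0.4 3.2
  endloop
 endfacet
 facet normal 0.412 -0.538 -0.735
  outer loop
   vertex 2.0 2.5 0.6
   vertex 3.9 0.4 3.2
   vertex 1.6 1.1 1.4
  endloop
 endfacet
 facet normal -0.736 -0.457 0.499
  outer loop
   vertex 1.8 0.6 2.6
   vertex 2.8 0.3 3.8
   vertex 0.7 2.7 2.9
  endloop
 endfacet
 facet normal -0.888 -0.459 -0.043
  outer loop
   vertex 1.8 0.6 2.6
   vertex 0.7 2.7 2.9
   vertex 1.6 1.1 1.4
  endloop
 endfacet
 facet normal -0.030 -0.975 -0.218
  outer loop
   vertex 1.8 0.6 2.6
   vertex 3.9 0.4 3.2
   vertex 2.8 0.3 3.8
  endloop
 endfacet
 facet normal 0.023 -0.921 -0.388
  outer loop
   vertex 1.8 0.6 2.6
   vertex 1.6 1.1 1.4
   vertex 3.9 0.4 3.2
  endloop
 endfacet
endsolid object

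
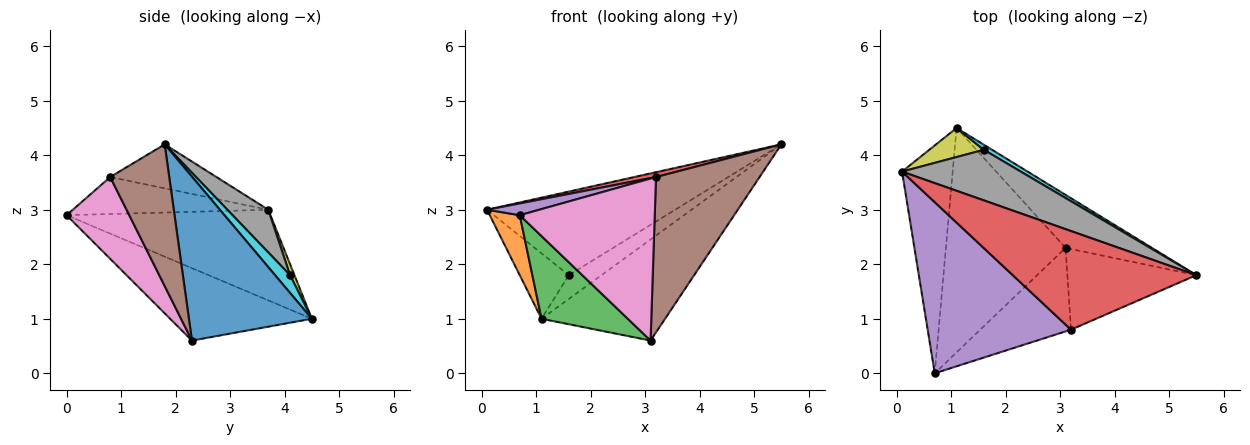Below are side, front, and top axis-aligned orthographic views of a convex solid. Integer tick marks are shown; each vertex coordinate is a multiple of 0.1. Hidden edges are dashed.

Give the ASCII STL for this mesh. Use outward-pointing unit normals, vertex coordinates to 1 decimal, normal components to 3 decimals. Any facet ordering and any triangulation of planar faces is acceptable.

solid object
 facet normal 0.661 0.664 -0.348
  outer loop
   vertex 1.1 4.5 1.0
   vertex 5.5 1.8 4.2
   vertex 3.1 2.3 0.6
  endloop
 endfacet
 facet normal -0.866 -0.127 -0.484
  outer loop
   vertex 1.1 4.5 1.0
   vertex 0.7 0.0 2.9
   vertex 0.1 3.7 3.0
  endloop
 endfacet
 facet normal -0.494 -0.301 -0.816
  outer loop
   vertex 1.1 4.5 1.0
   vertex 3.1 2.3 0.6
   vertex 0.7 0.0 2.9
  endloop
 endfacet
 facet normal -0.233 -0.048 0.971
  outer loop
   vertex 3.2 0.8 3.6
   vertex 5.5 1.8 4.2
   vertex 0.1 3.7 3.0
  endloop
 endfacet
 facet normal -0.249 -0.067 0.966
  outer loop
   vertex 3.2 0.8 3.6
   vertex 0.1 3.7 3.0
   vertex 0.7 0.0 2.9
  endloop
 endfacet
 facet normal 0.452 -0.792 -0.411
  outer loop
   vertex 3.2 0.8 3.6
   vertex 3.1 2.3 0.6
   vertex 5.5 1.8 4.2
  endloop
 endfacet
 facet normal 0.382 -0.822 -0.424
  outer loop
   vertex 3.2 0.8 3.6
   vertex 0.7 0.0 2.9
   vertex 3.1 2.3 0.6
  endloop
 endfacet
 facet normal 0.183 0.841 0.509
  outer loop
   vertex 1.6 4.1 1.8
   vertex 0.1 3.7 3.0
   vertex 5.5 1.8 4.2
  endloop
 endfacet
 facet normal 0.081 0.911 0.405
  outer loop
   vertex 1.6 4.1 1.8
   vertex 1.1 4.5 1.0
   vertex 0.1 3.7 3.0
  endloop
 endfacet
 facet normal 0.409 0.892 0.191
  outer loop
   vertex 1.6 4.1 1.8
   vertex 5.5 1.8 4.2
   vertex 1.1 4.5 1.0
  endloop
 endfacet
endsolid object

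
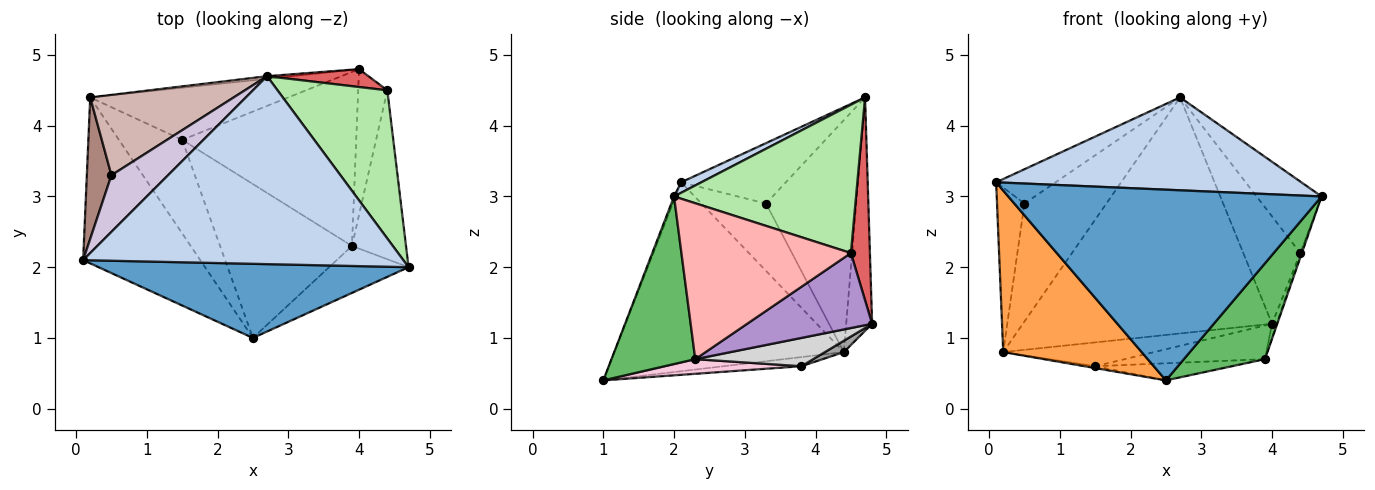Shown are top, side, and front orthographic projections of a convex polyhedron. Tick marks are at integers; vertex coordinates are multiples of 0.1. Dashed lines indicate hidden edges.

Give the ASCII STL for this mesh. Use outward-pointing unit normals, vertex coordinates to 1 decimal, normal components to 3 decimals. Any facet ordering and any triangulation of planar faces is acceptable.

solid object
 facet normal -0.005 -0.932 0.362
  outer loop
   vertex 2.5 1.0 0.4
   vertex 4.7 2.0 3.0
   vertex 0.1 2.1 3.2
  endloop
 endfacet
 facet normal 0.029 -0.443 0.896
  outer loop
   vertex 2.7 4.7 4.4
   vertex 0.1 2.1 3.2
   vertex 4.7 2.0 3.0
  endloop
 endfacet
 facet normal -0.756 -0.456 -0.469
  outer loop
   vertex 0.2 4.4 0.8
   vertex 2.5 1.0 0.4
   vertex 0.1 2.1 3.2
  endloop
 endfacet
 facet normal -0.104 0.995 -0.011
  outer loop
   vertex 0.2 4.4 0.8
   vertex 2.7 4.7 4.4
   vertex 4.0 4.8 1.2
  endloop
 endfacet
 facet normal 0.680 -0.658 -0.322
  outer loop
   vertex 3.9 2.3 0.7
   vertex 4.7 2.0 3.0
   vertex 2.5 1.0 0.4
  endloop
 endfacet
 facet normal 0.773 0.276 0.572
  outer loop
   vertex 4.4 4.5 2.2
   vertex 2.7 4.7 4.4
   vertex 4.7 2.0 3.0
  endloop
 endfacet
 facet normal 0.312 0.937 0.156
  outer loop
   vertex 4.4 4.5 2.2
   vertex 4.0 4.8 1.2
   vertex 2.7 4.7 4.4
  endloop
 endfacet
 facet normal 0.945 0.009 -0.328
  outer loop
   vertex 4.4 4.5 2.2
   vertex 4.7 2.0 3.0
   vertex 3.9 2.3 0.7
  endloop
 endfacet
 facet normal 0.931 0.035 -0.362
  outer loop
   vertex 4.4 4.5 2.2
   vertex 3.9 2.3 0.7
   vertex 4.0 4.8 1.2
  endloop
 endfacet
 facet normal -0.674 0.383 0.632
  outer loop
   vertex 0.5 3.3 2.9
   vertex 0.1 2.1 3.2
   vertex 2.7 4.7 4.4
  endloop
 endfacet
 facet normal -0.872 0.370 0.319
  outer loop
   vertex 0.5 3.3 2.9
   vertex 0.2 4.4 0.8
   vertex 0.1 2.1 3.2
  endloop
 endfacet
 facet normal -0.673 0.611 0.416
  outer loop
   vertex 0.5 3.3 2.9
   vertex 2.7 4.7 4.4
   vertex 0.2 4.4 0.8
  endloop
 endfacet
 facet normal -0.143 0.020 -0.989
  outer loop
   vertex 1.5 3.8 0.6
   vertex 2.5 1.0 0.4
   vertex 0.2 4.4 0.8
  endloop
 endfacet
 facet normal 0.110 0.110 -0.988
  outer loop
   vertex 1.5 3.8 0.6
   vertex 3.9 2.3 0.7
   vertex 2.5 1.0 0.4
  endloop
 endfacet
 facet normal 0.052 0.415 -0.908
  outer loop
   vertex 1.5 3.8 0.6
   vertex 0.2 4.4 0.8
   vertex 4.0 4.8 1.2
  endloop
 endfacet
 facet normal 0.158 0.188 -0.970
  outer loop
   vertex 1.5 3.8 0.6
   vertex 4.0 4.8 1.2
   vertex 3.9 2.3 0.7
  endloop
 endfacet
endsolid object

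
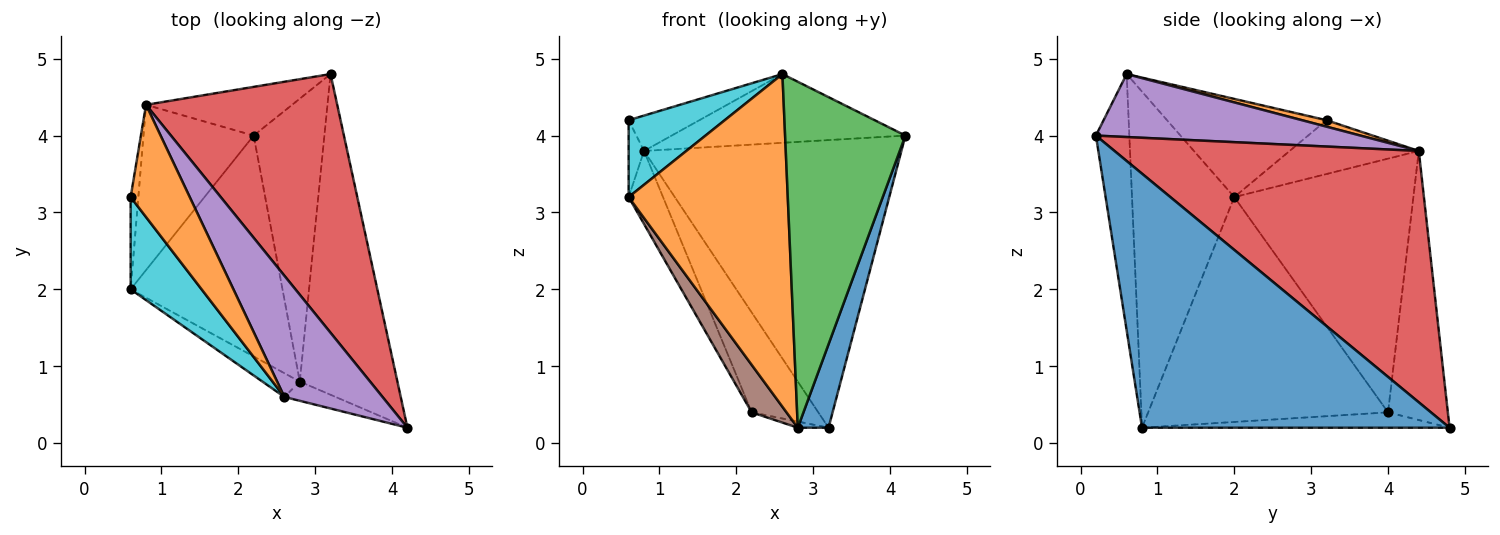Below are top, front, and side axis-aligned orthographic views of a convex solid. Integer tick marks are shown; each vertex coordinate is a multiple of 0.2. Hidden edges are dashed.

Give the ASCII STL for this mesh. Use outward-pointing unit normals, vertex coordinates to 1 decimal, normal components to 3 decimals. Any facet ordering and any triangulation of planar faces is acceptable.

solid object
 facet normal 0.929 -0.093 -0.357
  outer loop
   vertex 2.8 0.8 0.2
   vertex 3.2 4.8 0.2
   vertex 4.2 0.2 4.0
  endloop
 endfacet
 facet normal -0.540 -0.840 -0.060
  outer loop
   vertex 2.8 0.8 0.2
   vertex 2.6 0.6 4.8
   vertex 0.6 2.0 3.2
  endloop
 endfacet
 facet normal -0.267 -0.962 -0.053
  outer loop
   vertex 2.8 0.8 0.2
   vertex 4.2 0.2 4.0
   vertex 2.6 0.6 4.8
  endloop
 endfacet
 facet normal 0.660 0.558 0.502
  outer loop
   vertex 0.8 4.4 3.8
   vertex 4.2 0.2 4.0
   vertex 3.2 4.8 0.2
  endloop
 endfacet
 facet normal 0.487 0.431 0.760
  outer loop
   vertex 0.8 4.4 3.8
   vertex 2.6 0.6 4.8
   vertex 4.2 0.2 4.0
  endloop
 endfacet
 facet normal -0.823 -0.120 -0.556
  outer loop
   vertex 2.2 4.0 0.4
   vertex 2.8 0.8 0.2
   vertex 0.6 2.0 3.2
  endloop
 endfacet
 facet normal -0.212 0.021 -0.977
  outer loop
   vertex 2.2 4.0 0.4
   vertex 3.2 4.8 0.2
   vertex 2.8 0.8 0.2
  endloop
 endfacet
 facet normal -0.903 0.173 -0.392
  outer loop
   vertex 2.2 4.0 0.4
   vertex 0.6 2.0 3.2
   vertex 0.8 4.4 3.8
  endloop
 endfacet
 facet normal -0.628 0.700 -0.341
  outer loop
   vertex 2.2 4.0 0.4
   vertex 0.8 4.4 3.8
   vertex 3.2 4.8 0.2
  endloop
 endfacet
 facet normal -0.728 -0.439 0.526
  outer loop
   vertex 0.6 3.2 4.2
   vertex 0.6 2.0 3.2
   vertex 2.6 0.6 4.8
  endloop
 endfacet
 facet normal -0.983 0.117 -0.140
  outer loop
   vertex 0.6 3.2 4.2
   vertex 0.8 4.4 3.8
   vertex 0.6 2.0 3.2
  endloop
 endfacet
 facet normal 0.104 0.299 0.949
  outer loop
   vertex 0.6 3.2 4.2
   vertex 2.6 0.6 4.8
   vertex 0.8 4.4 3.8
  endloop
 endfacet
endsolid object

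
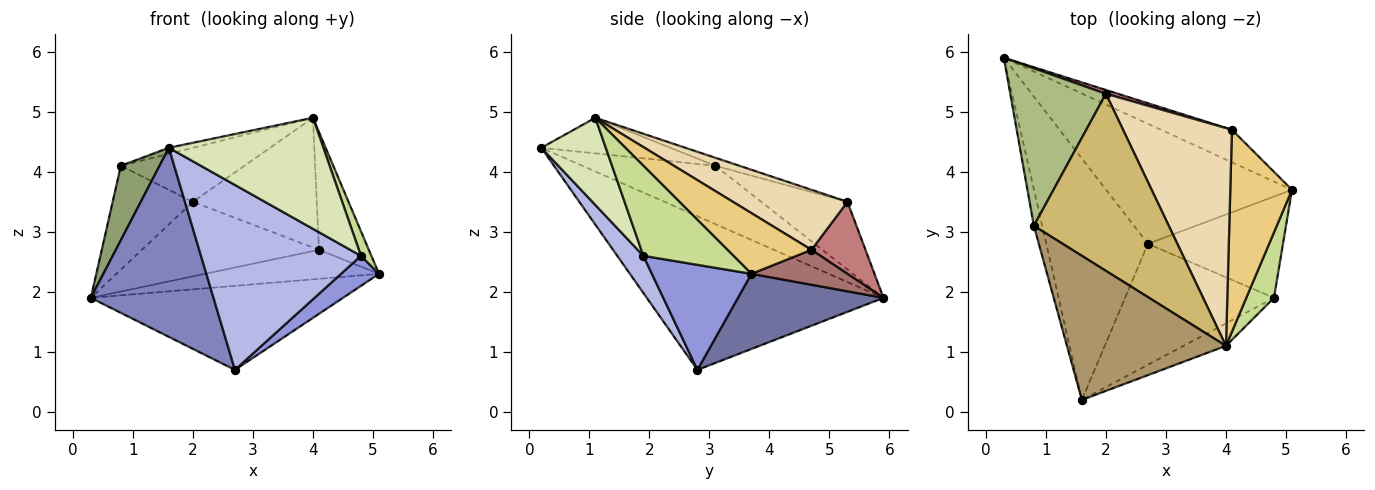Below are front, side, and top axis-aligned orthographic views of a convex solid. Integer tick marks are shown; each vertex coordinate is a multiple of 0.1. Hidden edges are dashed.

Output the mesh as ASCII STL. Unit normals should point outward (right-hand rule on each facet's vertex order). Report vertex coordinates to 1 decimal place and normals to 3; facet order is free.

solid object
 facet normal 0.314 0.544 -0.778
  outer loop
   vertex 2.7 2.8 0.7
   vertex 0.3 5.9 1.9
   vertex 5.1 3.7 2.3
  endloop
 endfacet
 facet normal -0.766 -0.397 -0.506
  outer loop
   vertex 2.7 2.8 0.7
   vertex 1.6 0.2 4.4
   vertex 0.3 5.9 1.9
  endloop
 endfacet
 facet normal 0.598 -0.228 -0.769
  outer loop
   vertex 4.8 1.9 2.6
   vertex 2.7 2.8 0.7
   vertex 5.1 3.7 2.3
  endloop
 endfacet
 facet normal 0.135 -0.829 -0.542
  outer loop
   vertex 4.8 1.9 2.6
   vertex 1.6 0.2 4.4
   vertex 2.7 2.8 0.7
  endloop
 endfacet
 facet normal -0.951 -0.276 -0.136
  outer loop
   vertex 0.8 3.1 4.1
   vertex 0.3 5.9 1.9
   vertex 1.6 0.2 4.4
  endloop
 endfacet
 facet normal -0.509 0.474 0.719
  outer loop
   vertex 0.8 3.1 4.1
   vertex 2.0 5.3 3.5
   vertex 0.3 5.9 1.9
  endloop
 endfacet
 facet normal 0.950 -0.110 0.292
  outer loop
   vertex 4.0 1.1 4.9
   vertex 4.8 1.9 2.6
   vertex 5.1 3.7 2.3
  endloop
 endfacet
 facet normal 0.378 -0.907 -0.184
  outer loop
   vertex 4.0 1.1 4.9
   vertex 1.6 0.2 4.4
   vertex 4.8 1.9 2.6
  endloop
 endfacet
 facet normal -0.218 0.041 0.975
  outer loop
   vertex 4.0 1.1 4.9
   vertex 0.8 3.1 4.1
   vertex 1.6 0.2 4.4
  endloop
 endfacet
 facet normal -0.057 0.291 0.955
  outer loop
   vertex 4.0 1.1 4.9
   vertex 2.0 5.3 3.5
   vertex 0.8 3.1 4.1
  endloop
 endfacet
 facet normal 0.647 0.384 0.658
  outer loop
   vertex 4.1 4.7 2.7
   vertex 4.0 1.1 4.9
   vertex 5.1 3.7 2.3
  endloop
 endfacet
 facet normal 0.428 0.463 0.776
  outer loop
   vertex 4.1 4.7 2.7
   vertex 2.0 5.3 3.5
   vertex 4.0 1.1 4.9
  endloop
 endfacet
 facet normal 0.345 0.625 -0.700
  outer loop
   vertex 4.1 4.7 2.7
   vertex 5.1 3.7 2.3
   vertex 0.3 5.9 1.9
  endloop
 endfacet
 facet normal 0.291 0.955 0.049
  outer loop
   vertex 4.1 4.7 2.7
   vertex 0.3 5.9 1.9
   vertex 2.0 5.3 3.5
  endloop
 endfacet
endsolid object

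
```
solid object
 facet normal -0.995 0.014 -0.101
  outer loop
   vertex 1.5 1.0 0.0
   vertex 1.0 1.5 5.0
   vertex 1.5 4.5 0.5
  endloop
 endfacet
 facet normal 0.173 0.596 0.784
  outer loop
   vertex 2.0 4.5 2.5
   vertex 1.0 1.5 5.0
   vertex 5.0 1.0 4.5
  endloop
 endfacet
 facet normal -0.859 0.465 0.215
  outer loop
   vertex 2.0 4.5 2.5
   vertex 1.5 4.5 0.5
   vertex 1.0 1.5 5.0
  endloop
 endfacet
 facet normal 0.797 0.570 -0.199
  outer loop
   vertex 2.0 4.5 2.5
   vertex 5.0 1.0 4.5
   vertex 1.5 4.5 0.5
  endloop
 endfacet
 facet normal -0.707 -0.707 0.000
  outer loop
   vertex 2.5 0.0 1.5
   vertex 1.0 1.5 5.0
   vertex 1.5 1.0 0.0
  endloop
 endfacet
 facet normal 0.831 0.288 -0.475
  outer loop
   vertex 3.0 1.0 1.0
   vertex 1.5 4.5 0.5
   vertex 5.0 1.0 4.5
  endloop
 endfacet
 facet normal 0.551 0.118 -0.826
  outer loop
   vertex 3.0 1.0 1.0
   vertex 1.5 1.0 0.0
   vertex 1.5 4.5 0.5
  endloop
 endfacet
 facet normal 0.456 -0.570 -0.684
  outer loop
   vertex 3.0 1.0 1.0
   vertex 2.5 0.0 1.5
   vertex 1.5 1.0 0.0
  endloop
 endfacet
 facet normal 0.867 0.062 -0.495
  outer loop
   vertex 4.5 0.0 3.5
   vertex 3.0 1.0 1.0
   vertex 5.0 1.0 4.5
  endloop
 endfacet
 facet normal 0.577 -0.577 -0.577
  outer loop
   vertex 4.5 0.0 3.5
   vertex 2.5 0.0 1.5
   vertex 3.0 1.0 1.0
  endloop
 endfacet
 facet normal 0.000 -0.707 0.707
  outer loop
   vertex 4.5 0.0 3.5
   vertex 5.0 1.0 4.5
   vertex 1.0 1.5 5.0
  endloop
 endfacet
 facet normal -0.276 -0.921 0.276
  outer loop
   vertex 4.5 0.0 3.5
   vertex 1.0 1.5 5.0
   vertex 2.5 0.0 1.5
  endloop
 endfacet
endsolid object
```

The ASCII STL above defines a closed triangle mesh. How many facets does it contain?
12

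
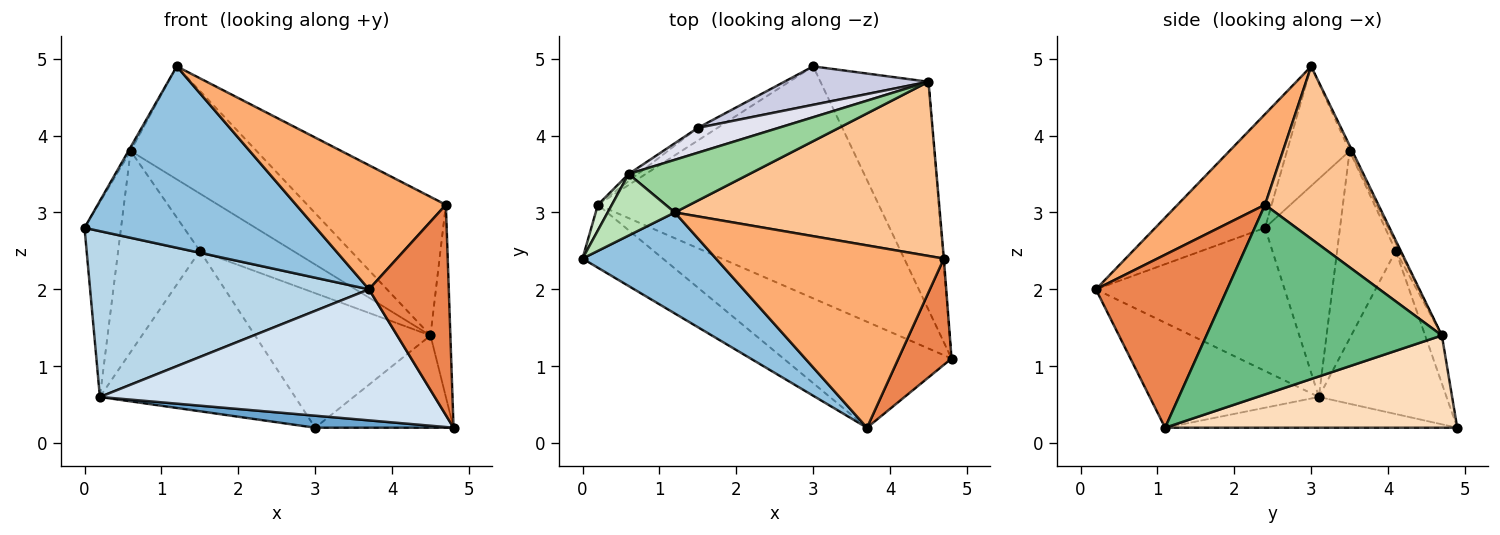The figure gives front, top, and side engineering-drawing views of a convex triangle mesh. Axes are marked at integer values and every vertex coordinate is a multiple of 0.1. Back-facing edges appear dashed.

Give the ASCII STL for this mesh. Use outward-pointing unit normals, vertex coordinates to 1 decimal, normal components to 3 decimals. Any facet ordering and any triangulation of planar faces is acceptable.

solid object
 facet normal -0.109 -0.051 -0.993
  outer loop
   vertex 0.2 3.1 0.6
   vertex 3.0 4.9 0.2
   vertex 4.8 1.1 0.2
  endloop
 endfacet
 facet normal -0.383 -0.807 0.449
  outer loop
   vertex 3.7 0.2 2.0
   vertex 1.2 3.0 4.9
   vertex 0.0 2.4 2.8
  endloop
 endfacet
 facet normal -0.535 -0.790 -0.300
  outer loop
   vertex 3.7 0.2 2.0
   vertex 0.0 2.4 2.8
   vertex 0.2 3.1 0.6
  endloop
 endfacet
 facet normal -0.366 -0.724 -0.585
  outer loop
   vertex 3.7 0.2 2.0
   vertex 0.2 3.1 0.6
   vertex 4.8 1.1 0.2
  endloop
 endfacet
 facet normal 0.826 -0.503 0.254
  outer loop
   vertex 3.7 0.2 2.0
   vertex 4.8 1.1 0.2
   vertex 4.7 2.4 3.1
  endloop
 endfacet
 facet normal 0.312 -0.535 0.785
  outer loop
   vertex 3.7 0.2 2.0
   vertex 4.7 2.4 3.1
   vertex 1.2 3.0 4.9
  endloop
 endfacet
 facet normal 0.454 0.555 0.697
  outer loop
   vertex 4.5 4.7 1.4
   vertex 1.2 3.0 4.9
   vertex 4.7 2.4 3.1
  endloop
 endfacet
 facet normal 0.621 0.294 -0.727
  outer loop
   vertex 4.5 4.7 1.4
   vertex 4.8 1.1 0.2
   vertex 3.0 4.9 0.2
  endloop
 endfacet
 facet normal 0.996 0.084 -0.003
  outer loop
   vertex 4.5 4.7 1.4
   vertex 4.7 2.4 3.1
   vertex 4.8 1.1 0.2
  endloop
 endfacet
 facet normal -0.019 0.906 0.422
  outer loop
   vertex 0.6 3.5 3.8
   vertex 1.2 3.0 4.9
   vertex 4.5 4.7 1.4
  endloop
 endfacet
 facet normal -0.872 0.031 0.489
  outer loop
   vertex 0.6 3.5 3.8
   vertex 0.0 2.4 2.8
   vertex 1.2 3.0 4.9
  endloop
 endfacet
 facet normal -0.898 0.437 0.058
  outer loop
   vertex 0.6 3.5 3.8
   vertex 0.2 3.1 0.6
   vertex 0.0 2.4 2.8
  endloop
 endfacet
 facet normal -0.546 0.835 -0.066
  outer loop
   vertex 1.5 4.1 2.5
   vertex 3.0 4.9 0.2
   vertex 0.2 3.1 0.6
  endloop
 endfacet
 facet normal -0.583 0.812 -0.029
  outer loop
   vertex 1.5 4.1 2.5
   vertex 0.2 3.1 0.6
   vertex 0.6 3.5 3.8
  endloop
 endfacet
 facet normal -0.091 0.958 0.274
  outer loop
   vertex 1.5 4.1 2.5
   vertex 4.5 4.7 1.4
   vertex 3.0 4.9 0.2
  endloop
 endfacet
 facet normal -0.038 0.917 0.397
  outer loop
   vertex 1.5 4.1 2.5
   vertex 0.6 3.5 3.8
   vertex 4.5 4.7 1.4
  endloop
 endfacet
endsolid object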